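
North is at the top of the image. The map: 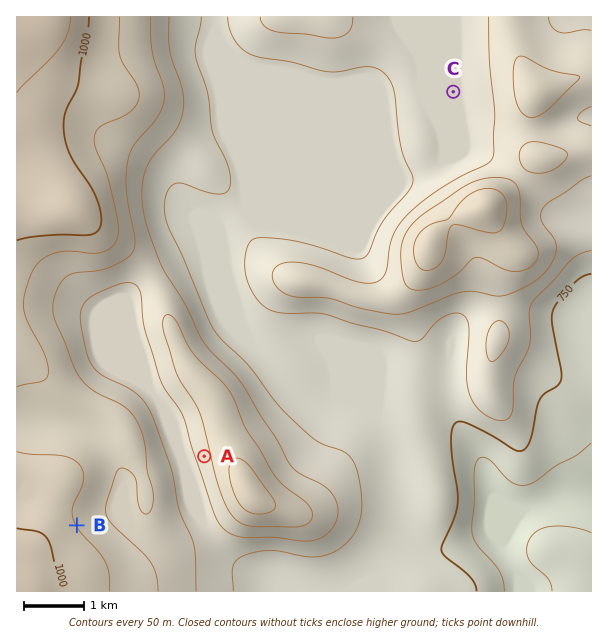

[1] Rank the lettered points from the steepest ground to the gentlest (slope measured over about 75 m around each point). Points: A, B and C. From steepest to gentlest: A B C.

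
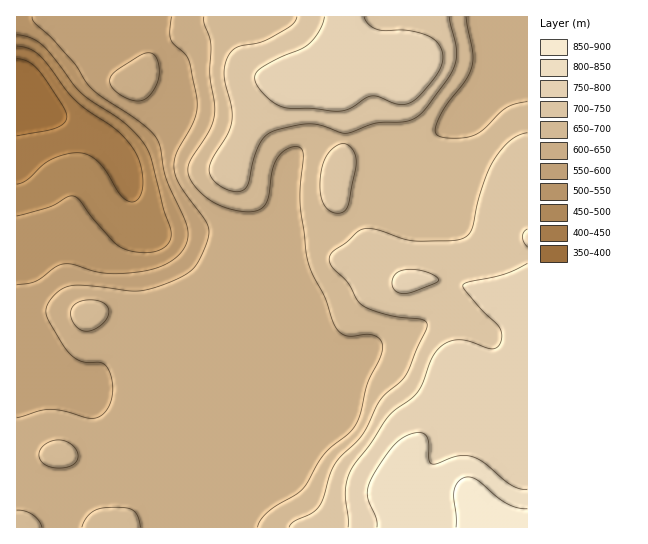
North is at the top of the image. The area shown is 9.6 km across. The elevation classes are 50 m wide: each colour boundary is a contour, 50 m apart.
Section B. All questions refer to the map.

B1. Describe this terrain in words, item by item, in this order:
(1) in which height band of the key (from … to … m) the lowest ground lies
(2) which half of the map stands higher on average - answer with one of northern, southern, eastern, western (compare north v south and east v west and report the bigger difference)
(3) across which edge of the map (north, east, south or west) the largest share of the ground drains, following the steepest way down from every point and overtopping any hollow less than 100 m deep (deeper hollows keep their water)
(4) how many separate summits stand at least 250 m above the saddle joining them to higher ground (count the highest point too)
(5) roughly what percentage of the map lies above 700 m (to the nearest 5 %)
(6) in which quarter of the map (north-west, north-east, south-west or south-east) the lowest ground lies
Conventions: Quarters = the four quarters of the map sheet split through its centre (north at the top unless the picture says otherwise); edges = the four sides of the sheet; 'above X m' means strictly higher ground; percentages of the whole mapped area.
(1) The lowest point is somewhere between 350 and 400 m.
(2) On average the eastern half of the map is the higher ground.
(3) The largest share of the runoff leaves by the western edge.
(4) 1 summit rises at least 250 m above its surroundings.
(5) Roughly 30 % of the ground is higher than 700 m.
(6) Look to the north-west quarter for the lowest ground.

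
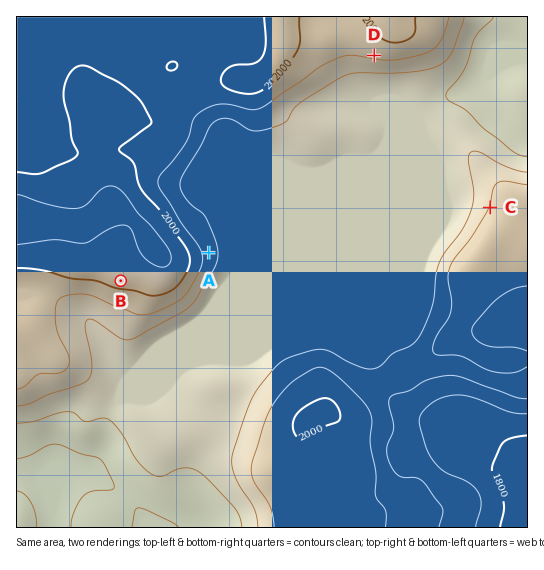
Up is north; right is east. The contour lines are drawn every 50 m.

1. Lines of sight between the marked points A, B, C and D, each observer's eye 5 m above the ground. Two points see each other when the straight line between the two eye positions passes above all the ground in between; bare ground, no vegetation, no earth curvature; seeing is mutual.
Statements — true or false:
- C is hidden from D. false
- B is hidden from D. true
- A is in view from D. true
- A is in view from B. false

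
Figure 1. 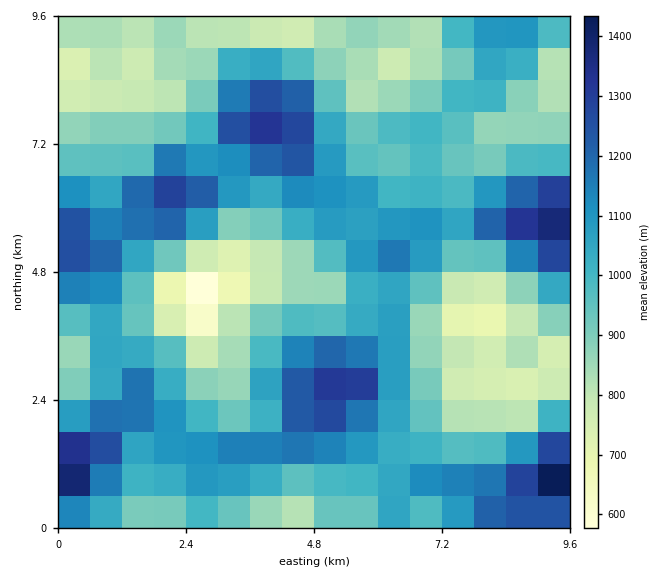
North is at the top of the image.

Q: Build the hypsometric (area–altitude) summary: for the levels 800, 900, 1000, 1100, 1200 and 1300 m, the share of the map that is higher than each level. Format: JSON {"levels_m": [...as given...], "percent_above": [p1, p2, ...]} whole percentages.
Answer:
{"levels_m": [800, 900, 1000, 1100, 1200, 1300], "percent_above": [87, 68, 50, 28, 13, 5]}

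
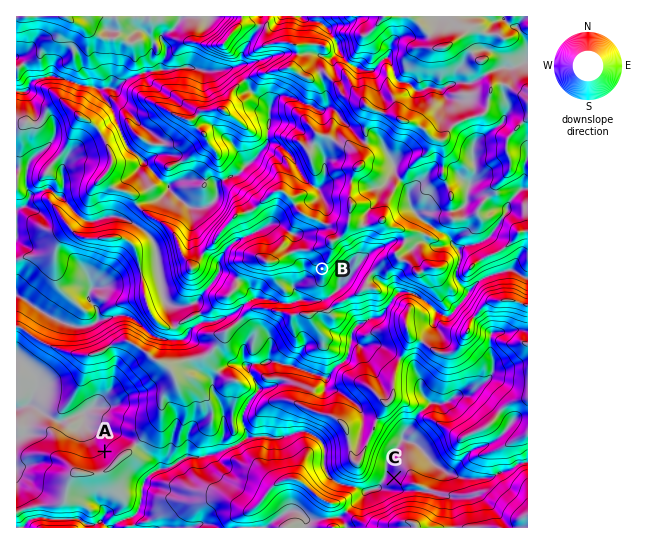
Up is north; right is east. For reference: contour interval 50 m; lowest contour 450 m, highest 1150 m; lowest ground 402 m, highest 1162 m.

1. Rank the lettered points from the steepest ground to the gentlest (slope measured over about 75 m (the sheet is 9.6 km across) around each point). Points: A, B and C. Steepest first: B A C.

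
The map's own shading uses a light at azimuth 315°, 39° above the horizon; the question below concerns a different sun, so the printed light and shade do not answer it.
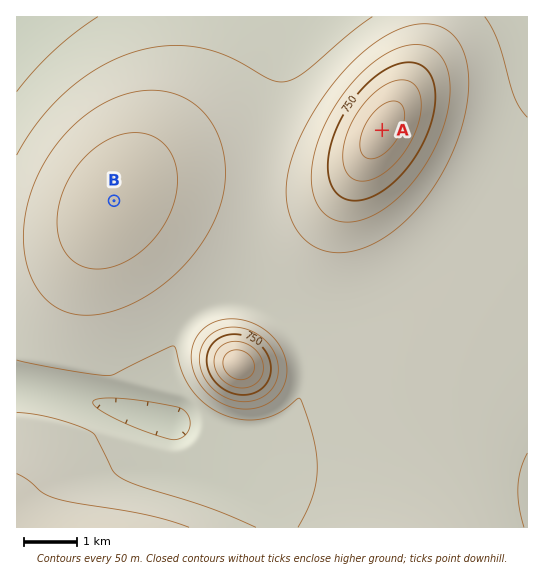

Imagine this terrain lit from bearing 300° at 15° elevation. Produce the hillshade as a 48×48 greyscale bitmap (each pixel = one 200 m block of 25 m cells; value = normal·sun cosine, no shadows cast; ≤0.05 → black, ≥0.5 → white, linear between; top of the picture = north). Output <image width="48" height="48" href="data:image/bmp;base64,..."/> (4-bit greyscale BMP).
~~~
<image width="48" height="48" href="data:image/bmp;base64,Qk32BAAAAAAAAHYAAAAoAAAAMAAAADAAAAABAAQAAAAAAIAEAAATCwAAEwsAABAAAAAAAAAAAAAAABEREQAiIiIAMzMzAERERABVVVUAZmZmAHd3dwCIiIgAmZmZAKqqqgC7u7sAzMzMAN3d3QDu7u4A////AIiIiZmYiIiId3d3d3eIiIiId3d3d3d3ZniIiIiIiIiIh3d3d3d3d3d3d3d3d3d3Znd3iIiIiIiId3d3d3d3d3d3d3d3d3d2Znd3d3d4iHd3d3d3d3d3d3d3d3d3d3d2Znd3d3d3d3d3d3d3d3d3d3d3d3d3d3d2Znd3dmZ3d3d3d3d3d3d3d3d3d3d3d3d3Znd3d2Zmd3d3d3d3d3d3d3d3d3d3d3d3Znd3d3d3d3eJh3d3d3d3d3d3d3d3d3d3Znd3d3d3d3iKqHd3d3d3d3d3d3d3d3d3dnd3d3d3d3eJqXdmZ3d3d3d3d3d3d3d3d4iId3d3d3d4mHZUNFd3d3d3d3d3d3d3d4iId3dmZmZniHUxACV3d3d3d3d3d3d3d4h3dmZmZmZniYYwAAJnd3d3d3d3d3d3d3dmZmZmZmZ4q6hBAABHd3d3d3d3d3d3d2ZmZmZmZmZ6zdpyAABHd3d3d3d3d3d3d2ZmZmZmZmZ67/2VEAFHd3d3d3d3d3d3d3d3dmZmZmZ77/+3MRNXd3d3d3d3d3d3d3d3dmZmZmZ63//IUzVnd3d3d3d3d3d3d4d3dmZmZmZovv7JdmZ3d3d3d3d3d3d3d4d3dmZmZWZmi8yph3d3d3d3d3d3d3d3d4h3dmZlVVVmZ4mYh3d3d3d3d3d3d3d3d4iHd2ZlVVVWZmd3d3d3d3d3d3d3d3d3d4iHd2ZlVVVVZmZnd3d3d3d3d3d3d3d3d4iId2ZlVVVVVmZnd3d3d2Zmd3d3d3d3d5iId3ZlVVVVVWZmd3d3dmZmZnd3d3d3d5mIh3ZmVVVVVWZmd3d3dmZmZmd3d3d3d5mYiHdmVVVVVVZmd3d3dmVVVmZ3d3d3d5mZiHdmZVVVVVZmd3iHdmVUVVZmd3d3d6mZmId2ZVVVVVZmd4iId2VERFVmd3d3d6qZmId2ZlVVVVZmd4iYh2VDM0RWZ3d3d6qpmYh3ZmVVVVZmd4mZmHVDIjRFZnd3d6qqmZiHdmVVVVZmd4mqqXZDISNFVmd3d6qqqZiHdmZVVVZmeImqqpdTERI0Vmd3d6qqqZmId2ZmVVZmd4mru6hkIQEjRWZ3d6qqqpmIh3ZmZmZmd4mrzLp1IQASNVZ3d6qqqpmYh3dmZmZmd4mszcuWMQABNFZnd6qqqqmYiHdmZmZmd4ms3dy4UhABI1Znd6qqqqmZiHd2ZmZmd4mr3e3KdCABI0Vmd5qqqqmZiId3dmZmd4irze7bljEBE0Vmd5mqqqmZmIh3d2Znd4iaze7sp1MRI0Vmd5mZmZmZmIh3d3d3d3iavN7tuWQiI0VWZ5mZmZmZmIiHd3d3d3iJrN7tyoZDM0VWZ5mZmZmZmIiHd3d3d3iJq83dy5dUM0VWZ5mZmZmZmIiId3d3d3eImrzdy6hlREVWZ4iZmZmZmIiId3d3d3eImavMy6l2VVVmZ4iImZmZiIiIh3d3d3d4iZq7u6mHZVVmZ4iIiIiIiIiIiHd3d3d4iJmqu6mHdmZmd4iIiIiIiIiIiHd3d3d3iImaqqmYd2Zmdw=="/>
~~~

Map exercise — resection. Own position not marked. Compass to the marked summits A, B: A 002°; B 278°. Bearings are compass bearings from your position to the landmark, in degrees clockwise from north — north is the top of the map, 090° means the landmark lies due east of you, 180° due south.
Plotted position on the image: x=378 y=238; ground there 650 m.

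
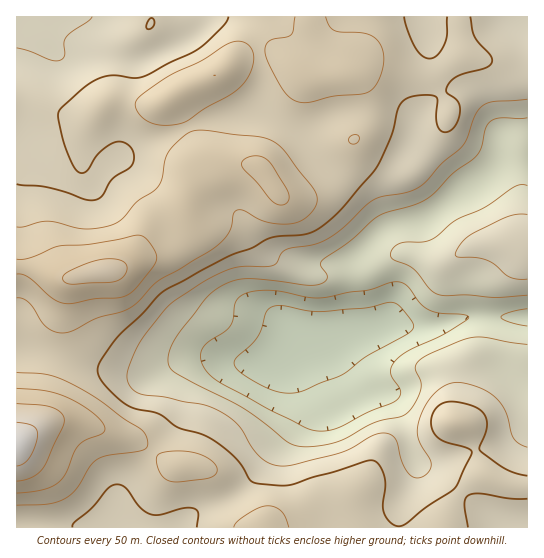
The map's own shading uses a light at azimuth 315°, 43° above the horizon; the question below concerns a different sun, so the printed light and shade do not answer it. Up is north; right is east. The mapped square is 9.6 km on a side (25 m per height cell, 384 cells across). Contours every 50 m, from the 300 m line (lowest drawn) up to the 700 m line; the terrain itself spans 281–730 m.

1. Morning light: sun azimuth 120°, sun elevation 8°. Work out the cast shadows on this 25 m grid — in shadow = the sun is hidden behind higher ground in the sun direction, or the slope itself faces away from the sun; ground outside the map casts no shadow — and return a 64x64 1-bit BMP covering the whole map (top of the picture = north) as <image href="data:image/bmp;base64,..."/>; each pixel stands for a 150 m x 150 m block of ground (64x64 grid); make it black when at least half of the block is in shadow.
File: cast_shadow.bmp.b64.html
<image width="64" height="64" href="data:image/bmp;base64,Qk0+AgAAAAAAAD4AAAAoAAAAQAAAAEAAAAABAAEAAAAAAAACAAATCwAAEwsAAAIAAAAAAAAA////AAAAAAAAAAAAAAAAAAAAAAAAAAAAAAAAAAAAAAAAAAAAAAAAAAAAAAAAAAAAAAAAAAAAAAAAAAAAAAAAAAAAAAAAAAAAAAAAAAAAAAAAAAAAB+AAAAAAAAAH8AAAAAAAAAf4AAAAAAAAB/wwAAAAAAAD/HgAAAAAAAH9+AAAAAAAAAP8AAAAAAAAB/gAAAAAAAAH+AAAAAAAAAfAAAAAAAAAAAAAAAAAAAABAAAAAAAAAAPwAAAAAAAAB/4AAAAAAAAD/wAAAAAAAAH/AAAAAAAAAAAAAAAAAAAAAAAAAAAAAAAAAAAAAAAAAAAAAAAAAAAAAAAAAAAAAAAAAAAAAAAAAAAAAAAAAAAAAAAAAAAAAAAAAAAAAAAAAAAAAAAAAAAAAAAAAAAAAAAAAAAAAAAAAAAAAAAAAAAAAAAAAAAAAAAAAAAAAAAAAAAAAAAAAAAAAAAAAAAAAAAAAAAAAAAAAAAAAAAAAAAAAAAAAAAAAAAAAAAAAAAAAAAAAAAAAAAAAAAAAAAAAAAAAAAAAAAAAAAAAAAAAAAAAAAAAAAAAAAAAAAAAAAAAAAAAAAAAAAAAAAAAMAAAAAAAAAB8AAAAAAAAAP4AAAAAAAAA/8AAAAAAAAB/4AAAAAAAAA/wAAAAAAAAA/AAAAAAAAAA8AAAAAAAAAAQAAAAAAAAAAAAAAAAA=="/>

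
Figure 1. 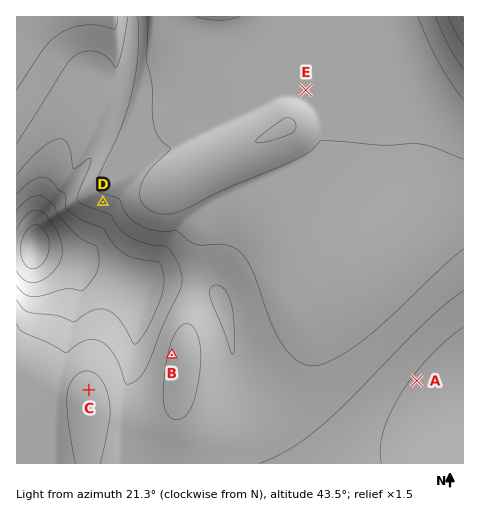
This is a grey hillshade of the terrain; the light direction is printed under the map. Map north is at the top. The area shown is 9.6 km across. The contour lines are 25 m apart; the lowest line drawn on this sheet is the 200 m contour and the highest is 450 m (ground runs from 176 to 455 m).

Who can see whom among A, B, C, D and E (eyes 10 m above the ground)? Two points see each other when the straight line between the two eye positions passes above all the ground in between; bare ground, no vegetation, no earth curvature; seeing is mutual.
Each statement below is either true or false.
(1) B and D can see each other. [true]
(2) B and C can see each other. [true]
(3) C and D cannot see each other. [false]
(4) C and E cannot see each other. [true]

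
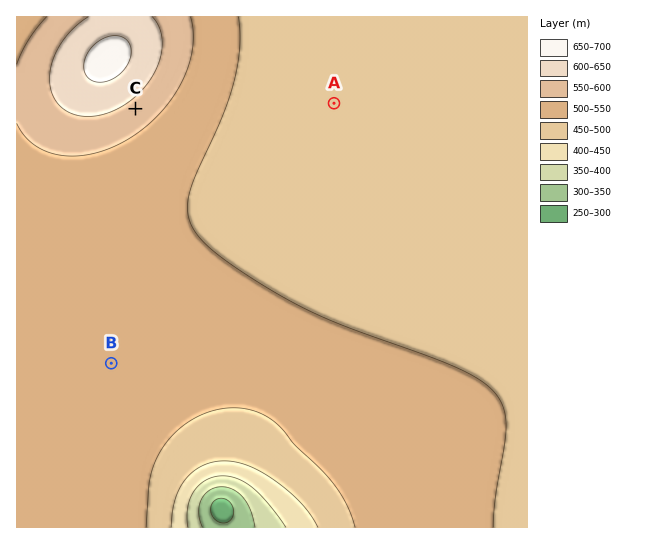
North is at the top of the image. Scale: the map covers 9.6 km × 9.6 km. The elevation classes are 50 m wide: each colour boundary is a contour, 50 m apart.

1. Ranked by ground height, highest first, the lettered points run C B A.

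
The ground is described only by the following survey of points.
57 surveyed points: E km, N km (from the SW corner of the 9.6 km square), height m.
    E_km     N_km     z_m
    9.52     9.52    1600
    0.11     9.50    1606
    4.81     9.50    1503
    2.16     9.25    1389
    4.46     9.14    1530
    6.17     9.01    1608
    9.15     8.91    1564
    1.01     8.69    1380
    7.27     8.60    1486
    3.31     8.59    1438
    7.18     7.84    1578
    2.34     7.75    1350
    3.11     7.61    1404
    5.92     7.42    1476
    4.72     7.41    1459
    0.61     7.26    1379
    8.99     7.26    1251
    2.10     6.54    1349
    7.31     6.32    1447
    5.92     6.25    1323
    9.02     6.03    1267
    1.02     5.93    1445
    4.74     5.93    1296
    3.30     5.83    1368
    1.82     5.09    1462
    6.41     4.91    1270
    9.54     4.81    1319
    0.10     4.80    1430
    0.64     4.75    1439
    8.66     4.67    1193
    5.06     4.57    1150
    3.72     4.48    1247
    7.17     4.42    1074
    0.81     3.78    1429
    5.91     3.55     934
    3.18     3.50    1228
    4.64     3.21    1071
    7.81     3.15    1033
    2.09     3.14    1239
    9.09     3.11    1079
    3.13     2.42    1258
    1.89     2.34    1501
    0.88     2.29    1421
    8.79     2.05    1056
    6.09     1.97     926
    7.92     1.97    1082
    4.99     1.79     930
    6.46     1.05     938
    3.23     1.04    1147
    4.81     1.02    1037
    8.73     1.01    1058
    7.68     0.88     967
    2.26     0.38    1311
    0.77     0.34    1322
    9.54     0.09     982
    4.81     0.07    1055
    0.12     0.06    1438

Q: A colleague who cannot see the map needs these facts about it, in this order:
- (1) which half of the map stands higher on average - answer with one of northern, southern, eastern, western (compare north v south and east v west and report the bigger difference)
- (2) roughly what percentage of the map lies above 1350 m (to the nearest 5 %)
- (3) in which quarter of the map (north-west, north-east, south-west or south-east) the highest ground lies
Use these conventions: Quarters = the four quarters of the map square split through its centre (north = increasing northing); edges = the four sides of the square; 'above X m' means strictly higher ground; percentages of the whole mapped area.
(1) On average the northern half of the map is the higher ground.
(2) Ground above 1350 m makes up about 45 % of the sheet.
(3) Look to the north-east quarter for the highest ground.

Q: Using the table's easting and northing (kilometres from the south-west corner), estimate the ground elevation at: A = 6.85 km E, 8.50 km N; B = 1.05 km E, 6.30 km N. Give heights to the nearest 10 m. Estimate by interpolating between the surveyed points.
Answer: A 1570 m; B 1400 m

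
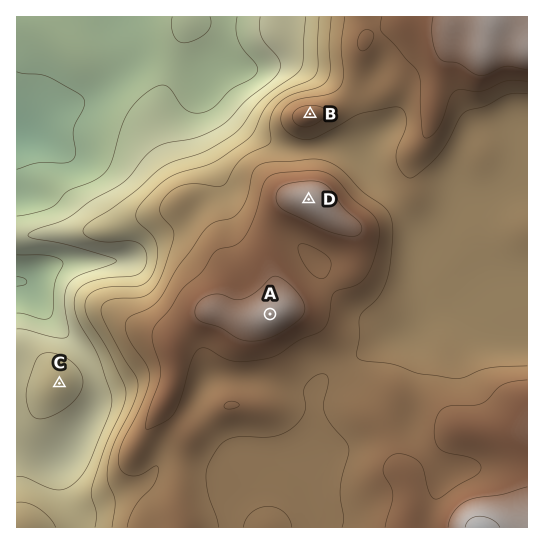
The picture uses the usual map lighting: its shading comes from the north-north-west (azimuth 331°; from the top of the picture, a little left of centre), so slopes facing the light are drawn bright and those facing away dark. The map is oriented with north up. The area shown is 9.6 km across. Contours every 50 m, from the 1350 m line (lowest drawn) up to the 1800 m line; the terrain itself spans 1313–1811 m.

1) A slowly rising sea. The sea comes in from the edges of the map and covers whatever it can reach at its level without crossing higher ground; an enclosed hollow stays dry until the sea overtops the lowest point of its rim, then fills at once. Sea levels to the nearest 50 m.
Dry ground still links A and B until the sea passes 1650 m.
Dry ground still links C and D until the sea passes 1500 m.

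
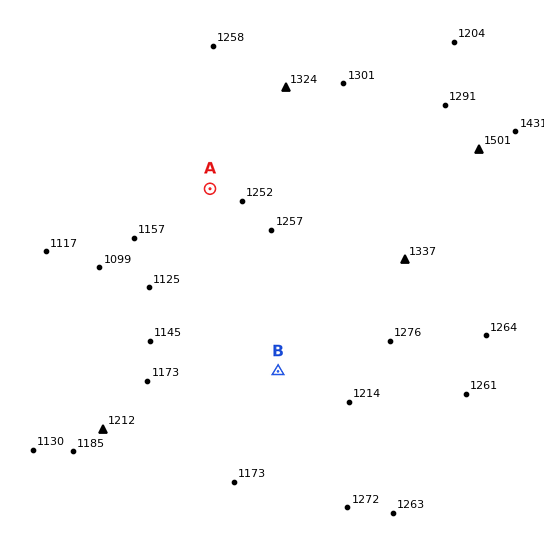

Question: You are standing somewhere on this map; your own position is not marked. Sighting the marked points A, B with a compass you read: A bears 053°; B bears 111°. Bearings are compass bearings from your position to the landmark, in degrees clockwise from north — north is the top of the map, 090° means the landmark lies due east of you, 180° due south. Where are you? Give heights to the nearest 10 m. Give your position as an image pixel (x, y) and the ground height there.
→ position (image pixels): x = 72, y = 292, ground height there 1140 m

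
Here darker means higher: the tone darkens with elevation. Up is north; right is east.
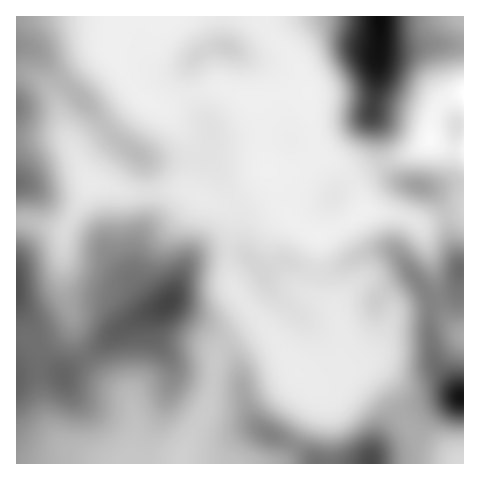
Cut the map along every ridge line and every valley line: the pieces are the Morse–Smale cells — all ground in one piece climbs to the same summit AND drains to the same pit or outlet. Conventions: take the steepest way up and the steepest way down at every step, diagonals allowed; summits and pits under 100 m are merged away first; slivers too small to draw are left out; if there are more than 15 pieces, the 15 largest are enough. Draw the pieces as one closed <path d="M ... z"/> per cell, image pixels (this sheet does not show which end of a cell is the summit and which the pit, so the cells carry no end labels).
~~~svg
<path d="M118 16l-102 1 1 447 164 0 2-11 27-53 7-47 14-14 30-17-20-23-9-15-2-11 0-36 2-19-4-9-5-4-20-6-12-9 1-38-4-13-22-27-19-11-11-10-23-38-1-11 6-16z"/><path d="M463 16l-344 1-7 25 1 11 5 9 18 29 11 10 19 11 22 27 4 13-1 38 15 10 17 5 8 9-1 59 2 11 9 15 35 41 24 35 6 5 7 1 14-5 10-8 3-10 2-23-5-22-8-8-13-7-2-4 0-11 3-20 1-27 24-10 20-15 0-5-9-26 30-17 35-14 12-8 16 7 18 0z"/><path d="M431 141l-20 11-28 11-28 15-2 5 7 16 2 12-20 15-24 10-4 58 23 19 5 22 0 16-3 12-9 11-11 6-14 1 10 5 7 0 14-6 18-12 7 0 7 4 16 17 17 28 15 18 47 29 1-314-18-2z"/><path d="M260 323l-9 3-20 13-14 14-7 47-27 53-1 11 281-1-47-28-15-18-17-28-16-17-7-4-7 0-18 12-14 6-7 0-9-5-10-11-23-35z"/>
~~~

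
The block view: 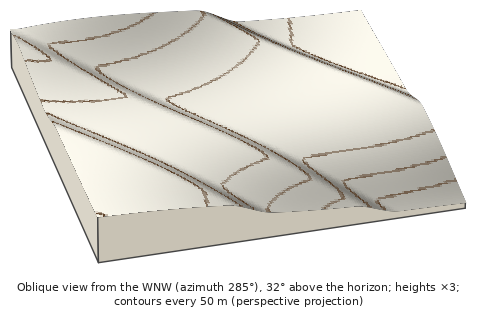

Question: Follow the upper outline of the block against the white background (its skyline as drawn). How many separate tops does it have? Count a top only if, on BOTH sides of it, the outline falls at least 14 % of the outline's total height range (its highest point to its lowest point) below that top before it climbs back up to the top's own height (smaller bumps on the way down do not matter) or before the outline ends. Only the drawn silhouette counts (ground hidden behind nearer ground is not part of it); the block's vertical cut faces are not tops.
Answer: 0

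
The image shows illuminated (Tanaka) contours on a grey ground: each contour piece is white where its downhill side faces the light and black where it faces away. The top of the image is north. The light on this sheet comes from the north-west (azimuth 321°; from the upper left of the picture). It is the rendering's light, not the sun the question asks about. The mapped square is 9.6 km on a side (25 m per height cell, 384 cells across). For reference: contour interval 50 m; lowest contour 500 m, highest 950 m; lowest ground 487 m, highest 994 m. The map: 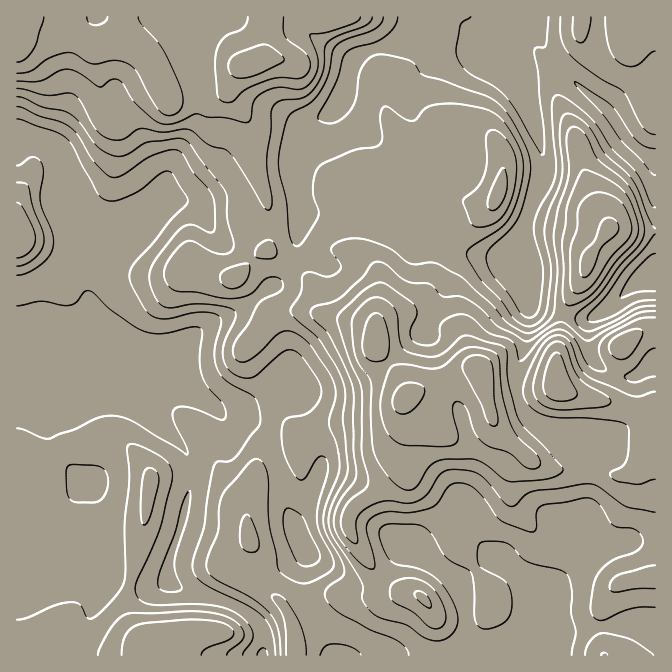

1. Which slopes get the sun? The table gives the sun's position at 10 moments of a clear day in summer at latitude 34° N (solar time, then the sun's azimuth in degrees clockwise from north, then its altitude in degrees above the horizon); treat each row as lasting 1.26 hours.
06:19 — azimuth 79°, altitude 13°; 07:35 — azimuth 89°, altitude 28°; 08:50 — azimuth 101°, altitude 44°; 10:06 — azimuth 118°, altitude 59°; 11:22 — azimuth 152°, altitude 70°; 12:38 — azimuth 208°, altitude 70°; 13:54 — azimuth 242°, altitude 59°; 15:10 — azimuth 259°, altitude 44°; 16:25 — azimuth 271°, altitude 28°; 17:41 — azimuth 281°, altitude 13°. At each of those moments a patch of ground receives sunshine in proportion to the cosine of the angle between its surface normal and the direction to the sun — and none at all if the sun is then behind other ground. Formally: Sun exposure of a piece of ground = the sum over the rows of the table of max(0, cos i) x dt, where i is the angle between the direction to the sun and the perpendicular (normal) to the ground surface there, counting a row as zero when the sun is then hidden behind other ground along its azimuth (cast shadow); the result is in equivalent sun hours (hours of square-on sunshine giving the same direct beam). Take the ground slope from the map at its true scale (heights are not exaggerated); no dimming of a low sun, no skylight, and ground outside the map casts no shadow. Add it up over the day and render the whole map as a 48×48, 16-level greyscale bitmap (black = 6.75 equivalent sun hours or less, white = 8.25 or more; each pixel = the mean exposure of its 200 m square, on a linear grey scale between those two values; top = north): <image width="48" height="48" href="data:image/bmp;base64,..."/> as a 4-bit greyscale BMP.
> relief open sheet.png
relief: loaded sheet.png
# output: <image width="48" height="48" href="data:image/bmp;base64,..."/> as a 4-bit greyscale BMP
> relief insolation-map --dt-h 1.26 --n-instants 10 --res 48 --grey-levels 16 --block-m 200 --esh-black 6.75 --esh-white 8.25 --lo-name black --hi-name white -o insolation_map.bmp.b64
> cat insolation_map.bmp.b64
<image width="48" height="48" href="data:image/bmp;base64,Qk32BAAAAAAAAHYAAAAoAAAAMAAAADAAAAABAAQAAAAAAIAEAAATCwAAEwsAABAAAAAAAAAAAAAAABEREQAiIiIAMzMzAERERABVVVUAZmZmAHd3dwCIiIgAmZmZAKqqqgC7u7sAzMzMAN3d3QDu7u4A////AMzMzLzN3d3cyYervd3d3d3d3d3d3JqrzLzMy6q8zM3duYiqze7d3d3d3d3d3LqrzMzMzKmHd4h0JrrL3d3d3c283d3d3c3d3czMzLqVMREUm7zM3d3d7dub3d3d3L3u3czMzMu6mZrNzMy8zN3M3Lac3M3d3bve7szMzMzczdzM3bqZiJzdp0fN3M3d3cq93czMzMzczcvN3duod6vbl4zd3M3d3cuZmtzMzNzNzbqs3tuJqoy5vM3d3d3e7dy6qt3czdy9zMqrzbhqt5yK3d3d3d3d3d3dzd3d3dy9u8qrzKeLl7us7t3d3d3d3d3e3d3d3cy8u8urzLqshJzN3d3d3d7d3d3e7t3d3Musy8urzLvco1vd3c3d3N3d7u3d7t3d3dusy8yrvLzdpje93cze3N3d3d3e7t3d3dy7usyrq7zcqXm93czd3N7d3d3d3t3d3d27mbzLmrzMm5q93d3d3d3bq7u73czd3d3Jis3LqrzMrJm93e7d7e2nq7vMzMzczMypvN3Mu8u7rKms3u3d3dl6zd3dzM3cy7qs3dy8zMy4q7ms3tzNzaet3d3t3d3d3MzN3czN3My5mZmb3d3NzIm8vM3d3d3d3d3d3c3d3dy6qpmZvN3dzIi83cqYid3d3d3d3d3dzdyru6q6qrzdy3Z6yUJZqd3d3d3d3du73du7zKrdqYi7yYZXtjbN3N3d3d3d3duqzdy8y6rdplZmRIdUlWjNzd3d3d3d3dunrd3MzLrMmJqHQkUgEEVrzd3d3d3d7d24i93czLq7q9y6hiAAACAAfN3d3d3d3c3cur3cy6mqrNuph1RDe7kQAN3d3d3czdzM3bqqqXZ4mrupdmWYjaq0AN3d3d3cze7d3dy7u5Z4iau5dnaoa8mrdt3d3d3LvN3czN7MzLqZmaqpiIipaNuLurzM3dy6isy5nO3Lzdy5mqqqq6q6iMypvNu7zd3Kh6qJrNy7zMupq7vN3Mq6mbzKm8mazN3cp4mrzMy7u7qqvMzd3Mq6mazcmqaK3d3dyYm7zdy8vMu8zd3d3bp5mrzKVpec3d3d27u7zdyszd3d3d3dzbl1ebuoNam93d7d3d3Mzduszd3d3t3cu8iDV6qVJ5u93N7d3d3N3dmszN3d3dzLqbiFR6lzSKu9zN7d3czN3cq8zMzMzMzMurh2aLhCa7q8zN7d3czd3cu8zLzMzMzdy7ZWicdFrczMzN3d3Mzd3cu8y7zMzM3d3JRHiZZp3d3My93dy83u3cu9y7zN3M3dy3R6iFSczdzNzN3dzM3t7bzN3MzMzMzMuVarlzfMzcze3N3czbzd3N3czLzMzMu5h2nLp4zczL3u3d3cy6zN3M3cq6rMzLqoh5zLqc3d3c3e3e7c2r3M3czdmrm8zMuqqr3Mvd3e7d3d3e7dus3KvN3biLnLzMzLzN3c3N3d3d3d3d3cm93KmaqXiszcy8zM3d3MzN3d3d3dzMy5rN3Mu7ub26rNzMzN3dzLvN3N3d3d3MzLzd3czMy93cu8zMzN3dzLq93MzQ=="/>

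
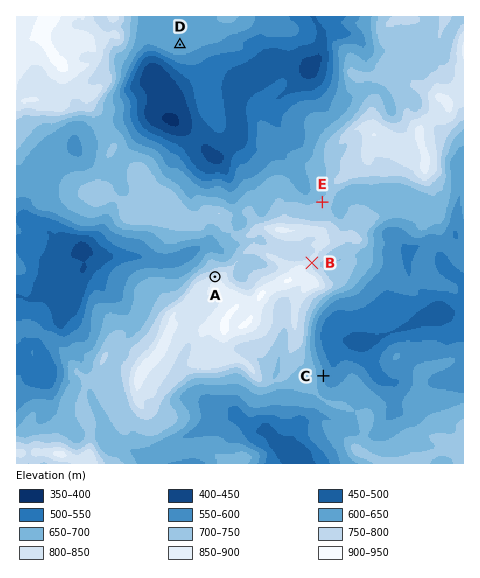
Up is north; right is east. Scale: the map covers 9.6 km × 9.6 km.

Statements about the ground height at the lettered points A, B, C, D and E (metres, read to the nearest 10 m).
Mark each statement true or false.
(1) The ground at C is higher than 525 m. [true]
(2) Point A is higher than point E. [true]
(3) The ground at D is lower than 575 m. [false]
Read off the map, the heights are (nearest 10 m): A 820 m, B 810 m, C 600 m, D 640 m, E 720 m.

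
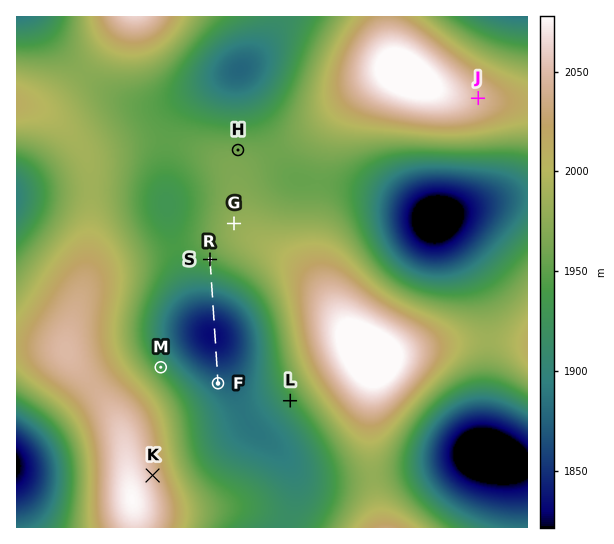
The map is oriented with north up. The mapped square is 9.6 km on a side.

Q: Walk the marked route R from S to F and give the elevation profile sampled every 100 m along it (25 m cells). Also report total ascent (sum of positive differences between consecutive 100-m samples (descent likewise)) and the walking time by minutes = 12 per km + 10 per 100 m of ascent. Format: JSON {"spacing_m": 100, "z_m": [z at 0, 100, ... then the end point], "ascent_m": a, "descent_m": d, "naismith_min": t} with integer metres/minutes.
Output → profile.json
{"spacing_m": 100, "z_m": [1948, 1941, 1933, 1924, 1914, 1903, 1891, 1880, 1869, 1860, 1851, 1844, 1838, 1835, 1833, 1833, 1835, 1839, 1844, 1849, 1856, 1862, 1869, 1875, 1877], "ascent_m": 44, "descent_m": 115, "naismith_min": 32}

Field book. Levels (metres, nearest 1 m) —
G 1978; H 1961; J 2047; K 2048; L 1933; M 1934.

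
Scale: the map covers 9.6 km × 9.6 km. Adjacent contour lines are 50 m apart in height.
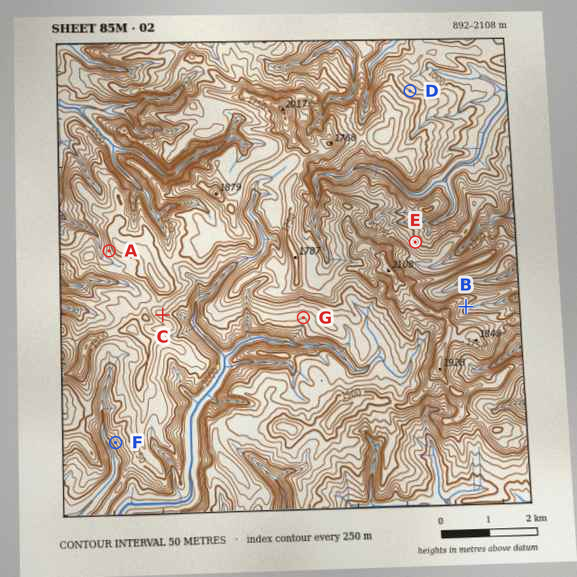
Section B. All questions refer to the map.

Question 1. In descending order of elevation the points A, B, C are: B A C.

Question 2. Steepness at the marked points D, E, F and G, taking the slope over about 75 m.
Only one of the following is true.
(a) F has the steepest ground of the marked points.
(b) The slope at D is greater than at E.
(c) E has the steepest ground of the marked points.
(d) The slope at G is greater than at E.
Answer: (a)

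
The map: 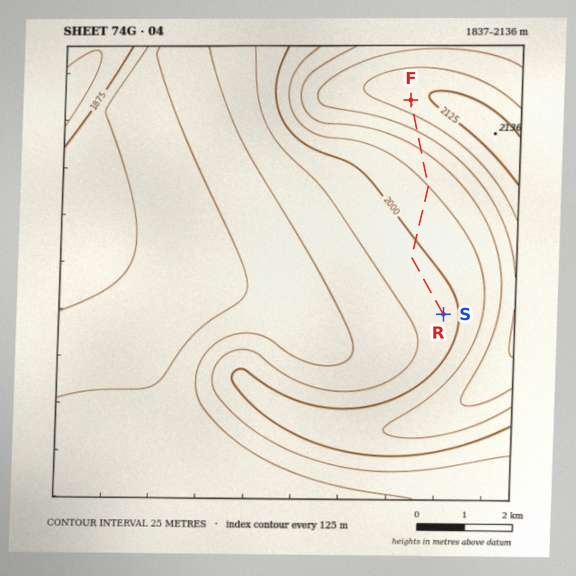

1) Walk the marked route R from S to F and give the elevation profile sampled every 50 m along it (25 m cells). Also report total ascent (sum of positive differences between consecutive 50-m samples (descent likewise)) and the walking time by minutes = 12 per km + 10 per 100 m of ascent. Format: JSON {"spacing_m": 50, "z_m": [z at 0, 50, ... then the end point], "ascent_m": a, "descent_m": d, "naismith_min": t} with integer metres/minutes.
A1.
{"spacing_m": 50, "z_m": [1990, 1990, 1990, 1990, 1990, 1990, 1990, 1990, 1990, 1990, 1990, 1990, 1990, 1991, 1991, 1991, 1991, 1991, 1991, 1992, 1992, 1992, 1992, 1992, 1992, 1992, 1993, 1993, 1993, 1994, 1995, 1996, 1997, 1998, 1999, 2000, 2001, 2002, 2003, 2004, 2005, 2006, 2007, 2008, 2009, 2010, 2011, 2012, 2013, 2014, 2015, 2016, 2017, 2018, 2019, 2020, 2022, 2023, 2024, 2026, 2026, 2027, 2029, 2030, 2031, 2032, 2034, 2035, 2037, 2038, 2040, 2042, 2044, 2047, 2049, 2052, 2055, 2057, 2060, 2064, 2067, 2070, 2074, 2077, 2081, 2085, 2088, 2092, 2095, 2099, 2102, 2105, 2108, 2110, 2113, 2115, 2116], "ascent_m": 126, "descent_m": 1, "naismith_min": 70}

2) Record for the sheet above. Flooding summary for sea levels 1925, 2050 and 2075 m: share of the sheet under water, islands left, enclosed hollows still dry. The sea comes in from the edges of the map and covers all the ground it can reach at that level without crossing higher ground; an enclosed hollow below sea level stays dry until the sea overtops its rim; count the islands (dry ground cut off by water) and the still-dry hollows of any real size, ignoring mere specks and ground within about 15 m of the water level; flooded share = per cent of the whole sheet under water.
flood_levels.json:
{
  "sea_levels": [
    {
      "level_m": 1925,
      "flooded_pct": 23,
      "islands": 0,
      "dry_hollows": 0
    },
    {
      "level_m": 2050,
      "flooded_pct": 86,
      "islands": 0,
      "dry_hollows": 0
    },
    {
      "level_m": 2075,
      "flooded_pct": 91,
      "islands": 0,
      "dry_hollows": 0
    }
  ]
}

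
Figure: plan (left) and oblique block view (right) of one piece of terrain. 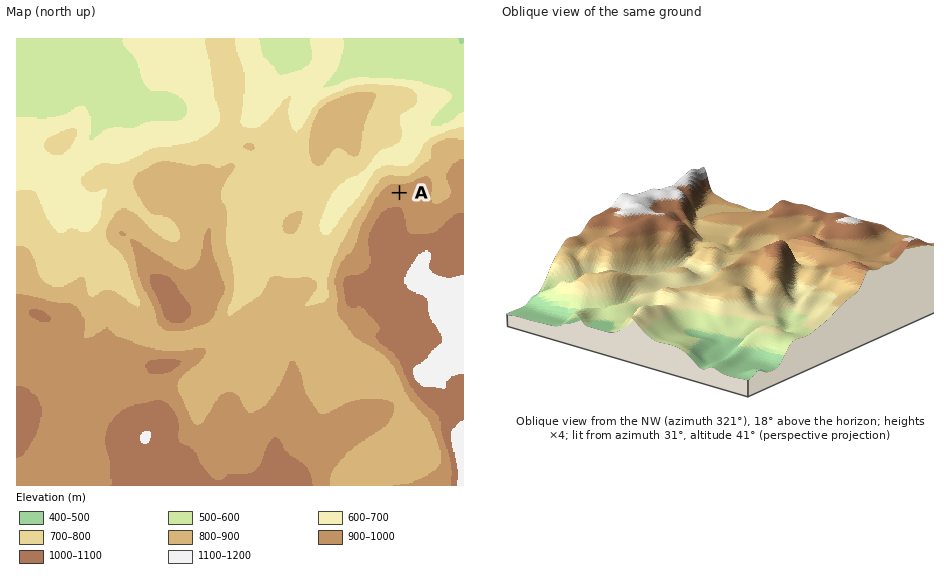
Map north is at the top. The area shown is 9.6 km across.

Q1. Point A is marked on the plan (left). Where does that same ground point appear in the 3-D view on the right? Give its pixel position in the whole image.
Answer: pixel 610 241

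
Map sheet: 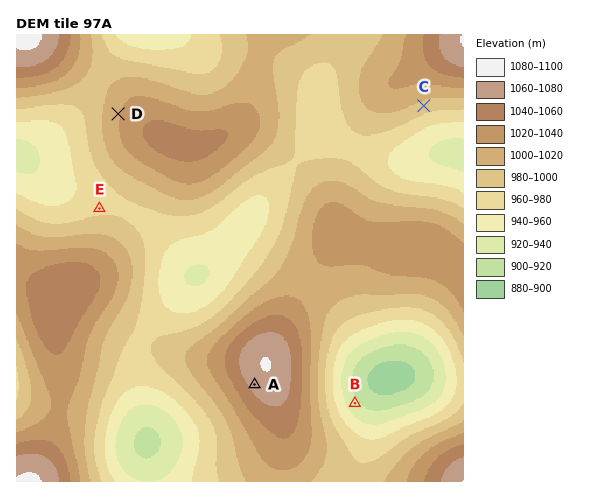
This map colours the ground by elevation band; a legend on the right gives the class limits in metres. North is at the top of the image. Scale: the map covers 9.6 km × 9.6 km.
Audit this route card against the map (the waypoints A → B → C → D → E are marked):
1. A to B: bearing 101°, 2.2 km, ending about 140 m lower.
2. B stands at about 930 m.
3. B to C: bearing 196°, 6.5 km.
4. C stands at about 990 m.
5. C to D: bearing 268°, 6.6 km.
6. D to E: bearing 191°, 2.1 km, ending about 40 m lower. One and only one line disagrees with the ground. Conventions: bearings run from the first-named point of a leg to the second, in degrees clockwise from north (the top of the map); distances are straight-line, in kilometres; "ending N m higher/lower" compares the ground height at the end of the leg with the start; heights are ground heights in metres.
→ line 3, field bearing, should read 13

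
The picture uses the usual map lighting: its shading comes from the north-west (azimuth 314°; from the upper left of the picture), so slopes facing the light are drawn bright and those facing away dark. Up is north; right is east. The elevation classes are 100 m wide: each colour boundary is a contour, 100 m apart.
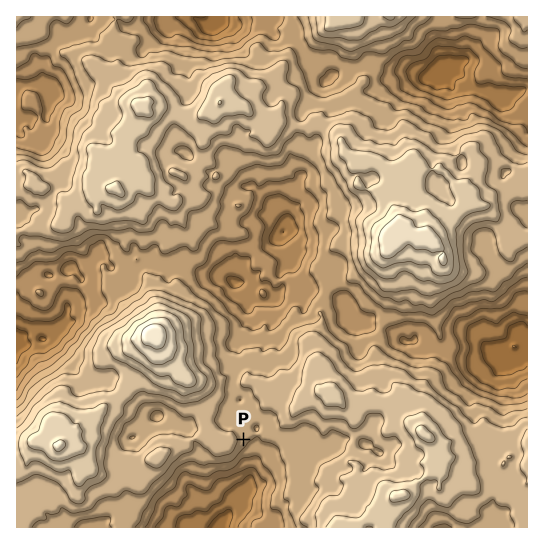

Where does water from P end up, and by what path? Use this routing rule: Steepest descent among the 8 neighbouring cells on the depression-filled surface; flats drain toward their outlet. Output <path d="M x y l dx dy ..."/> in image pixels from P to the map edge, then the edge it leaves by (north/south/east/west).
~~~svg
<path d="M243 439l11 11 0 17-3 6 0 5-1 1 0 8-9 10 1 5-15 15-1 4-5 5 0 1"/>
exit: south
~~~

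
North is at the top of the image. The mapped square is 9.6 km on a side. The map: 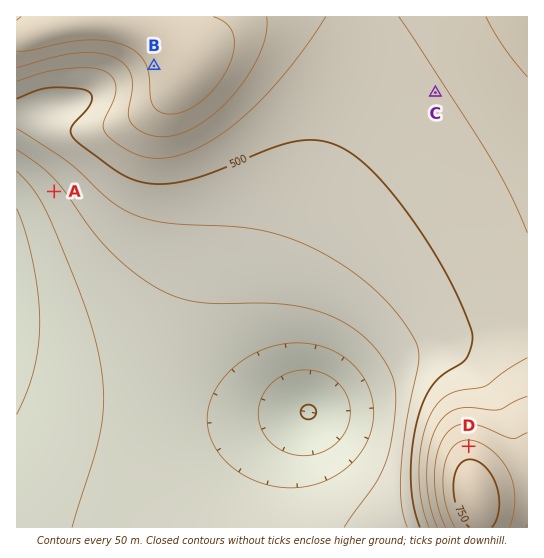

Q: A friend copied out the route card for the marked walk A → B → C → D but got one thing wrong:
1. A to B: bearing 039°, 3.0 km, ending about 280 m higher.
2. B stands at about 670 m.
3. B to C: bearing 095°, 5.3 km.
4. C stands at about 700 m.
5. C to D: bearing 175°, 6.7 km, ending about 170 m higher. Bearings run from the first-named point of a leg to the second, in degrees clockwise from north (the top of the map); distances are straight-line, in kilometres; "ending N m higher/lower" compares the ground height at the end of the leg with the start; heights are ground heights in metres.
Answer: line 4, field height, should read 540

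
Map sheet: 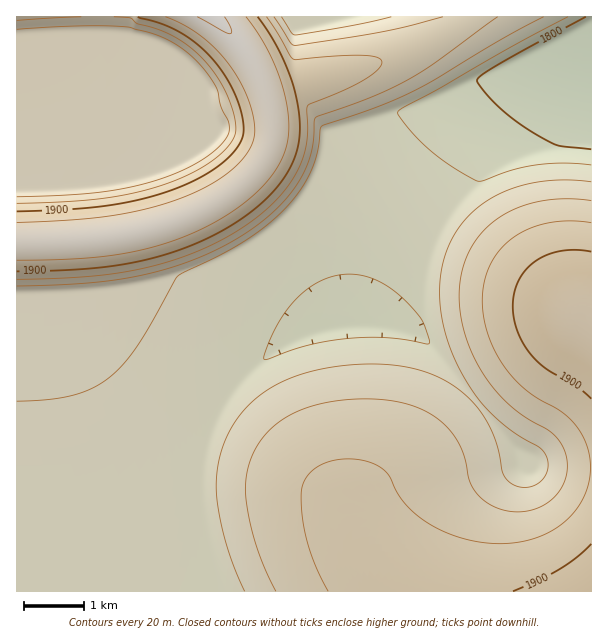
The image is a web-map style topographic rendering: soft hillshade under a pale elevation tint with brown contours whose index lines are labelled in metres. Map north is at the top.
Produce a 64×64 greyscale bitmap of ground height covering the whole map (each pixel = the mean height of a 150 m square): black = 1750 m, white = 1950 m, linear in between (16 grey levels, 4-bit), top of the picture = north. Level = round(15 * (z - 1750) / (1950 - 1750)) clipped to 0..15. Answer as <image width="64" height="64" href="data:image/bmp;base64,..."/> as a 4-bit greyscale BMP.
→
<image width="64" height="64" href="data:image/bmp;base64,Qk12CAAAAAAAAHYAAAAoAAAAQAAAAEAAAAABAAQAAAAAAAAIAAATCwAAEwsAABAAAAAAAAAAAAAAABEREQAiIiIAMzMzAERERABVVVUAZmZmAHd3dwCIiIgAmZmZAKqqqgC7u7sAzMzMAN3d3QDu7u4A////AGZmZmZmZmZmZmZmZmd4iZmaqqqqqru7u7u7u7u7vMzMZmZmZmZmZmZmZmZmd4iJmZqqqqqqq7u7u7u7u7u7vMxmZmZmZmZmZmZmZmZ3iJmZqqqqqqqqqqq7u7u7u7u7zGZmZmZmZmZmZmZmZniImZmqqqqqqqqqqqqqqqq7u7u8ZmZmZmZmZmZmZmZneIiZmqqqqqqqqqqqqqqqqqqru7tmZmZmZmZmZmZmZmd4iZmaqqqqqqqqqqqqqqqqqqqru2ZmZmZmZmZmZmZmZ3iJmZqqqqqqqqqqqqqpmZmaqqq7ZmZmZmZmZmZmZmZ3iImZqqqqqqqqqqqqqZmZmZmZqqtmZmZmZmZmZmZmZneIiZmqqqqqqqqqqqmZmZmIiZmaqmZmZmZmZmZmZmZmd4iZmaqqqqqqqqqqmZmZiIiIiZmqZmZmZmZmZmZmZmZ3iJmZqqqqqqqqqqmZmZiIh3iImZpmZmZmZmZmZmZmZneImZmqqqqqqqqqqZmZiId3d3iJmnd3d2ZmZmZmZmZmd4iZmaqqqqqqqqqZmZiIh3Zmd4mad3d3d3ZmZmZmZmZ3iJmZmqqqqqqqqpmZmIh3dmZniJp3d3d3d3ZmZmZmZneIiZmZqqqqqqqpmZmYiHdmZmeImnd3d3d3d2ZmZmZmd4iJmZmaqqqqqpmZmZiId2Zmd4mad3d3d3d3dmZmZmZneIiZmZmZmZmZmZmZiIh3Zmd4iZp3d3d3d3d3ZmZmZmd4iImZmZmZmZmZmZiIh3dnd4iZqnd3d3d3d3dmZmZmZneIiJmZmZmZmZmZiIiHd3eIiZmqd3d3d3d3d3ZmZmZmd3iIiJmZmZmZmZiIiHd3eImZmqt3d3d3d3d3dmZmZmZnd4iIiIiZmZiIiIiHd3eImZqqu3d3d3d3d3d3ZmZmZmZ3d4iIiIiIiIiIh3d3eImaqqu7d3d3d3d3d3dmZmZmZmd3d4iIiIiIiIh3d3eImaqru7t3d3d3d3d3d2ZmZmZmZmd3d3d3iId3d3d3eImaqru7vHd3d3d3d3d3dmZmZmZWZmd3d3d3d3d3dmd4maqru7zMd3d3d3d3d3d2ZmZmZlVmZmZnd3d3d2ZmZ4iaqru8zMx3d3d3d3d3d3ZmZmZmVVVWZmZmZmZmZmZ3iZqru8zMzHd3d3d3d3d3d2ZmZmZVVVVVVmZmZmZVZniJqru8zMzMd3d3d3d3d3d3ZmZmZmVVVVVVVVVVVVVneJmqu7zMzM13d3d3d3d3d3d2ZmZmZVVVVVVVVVVVVWd4maq7zMzN3Xd3d3d3d3d3d3ZmZmZmVVVVVVVVVVVVZ4iZq7vMzM3dd3d3d3d3d3d3dmZmZmZVVVVVVVVVVVZniJqru8zMzd13d3d3d3d3d3d3ZmZmZmVVVVVVVVVVVmeImqu7zMzN3Xd3d3d3d3d3d3dmZmZmZVVVVVVVVVVWZ4iaq7vMzMzMmZmZmZiIh3d3d3ZmZmZmVVVVVVVVVWZniJmqu7zMzMy7u7u7qqqZmId3dmZmZmZlVVVVVVVWZmeImaq7vMzMzMzMzMzMy7u6qYh3ZmZmZmZlVVVVVWZmZ3iZqqu7vMzM3d3d3d3d3My7qph3ZmZmZmZlVVVmZmZneImaqru7u7vu7u7u7u3d3dzLuph2ZmZmZmZmZmZmZmZ4iZmqq7u7u+7u7u7u7u7u3dzLuph2ZmZmZmZmZmZmZneImZqqq7u73d3d3e7u7u7u3dzLqYdmZmZmZmZmZmZmZ3iJmaqqqqrMzM3d3d3d7u7u3dzLqXZmZmZmZmZmZmZmd4iZmZqqqru7u7vMzM3d3e7u3dy6l2ZmZmZmZmZmZmZneIiZmZmZmZmZqqqru8zN3d7u3cupdmZmZmZmZmZmZmZ3eIiIiIiIiIiIiImaq7zM3d7t3LqXZmZmZmZmZmZlZmd3d4iIiHd3d3d3d4iJmrvM3e7dy6hmZmZmZmZmZVVVZmZ3d3d3d3d3d3d3d3eImrvN3e3cuXZmZmZmZmZVVVVVVmZmZmZ3d3d3d3d3d3d4mrzd7ty6hmZmZmZmVVVVVVVVVVVVVYh3d3d3d3d3d3d4q83e3cuXZmZmZmVVVVVVVVRERVVEiIiId3d3d3d3d3eKvN3ty5dmZmZmZVVVVVVURERERESIiIiId3d3d3d3d3is3e3Ll2ZmZmZVVVVVVURERERDM4iIiIiId3d3d3d3eKzd7dunZmZmZVVVVVVEREREQzMziIiIiIiHd3d3d3d4rN3t25h3dmZlVVVVVEREREMzMzOIiIiIiIh3d3d3d4ms3u3LqZiHd2ZVVVVEREREMzMzM4iIiIiIiId3d3d3ibze7cuqmZmId2ZVVEREREMzMzMziIiIiIiIh3d3d3eKzd7ty6qqqZmId2ZVREREMzMzMzOIiIiIiIiId3d3eJvN7t3Lu6qqqZmId2ZUREMzMzMzMoiIiIiIiIh3d3d5rN7u3Lu6qqqqqZmId2VUQzMzMzMiiIiIiIiIiId3d4q83u7cuqqqqqqqmZiIdmVEMzMzMyKIiIiIiIiIh3d4q83u7duqqqqqqqqZmZiHdmVEMzMzIoiIiIiIiIiIeJq83u7ty5mZmZmZmZmZmYiHdlVDMzMiiIiIiIiIiIiJq83u7ty6h4iIiJmZmZmZmIh3dlVDMzOIiIiIiIiImavN3u7u3Kh2Znd3iIiImZmZiIh3ZlVDM6qZmZmZmZq7zd7u7u3Ll2ZmZmZnd3iIiJmYiIh3ZlVD"/>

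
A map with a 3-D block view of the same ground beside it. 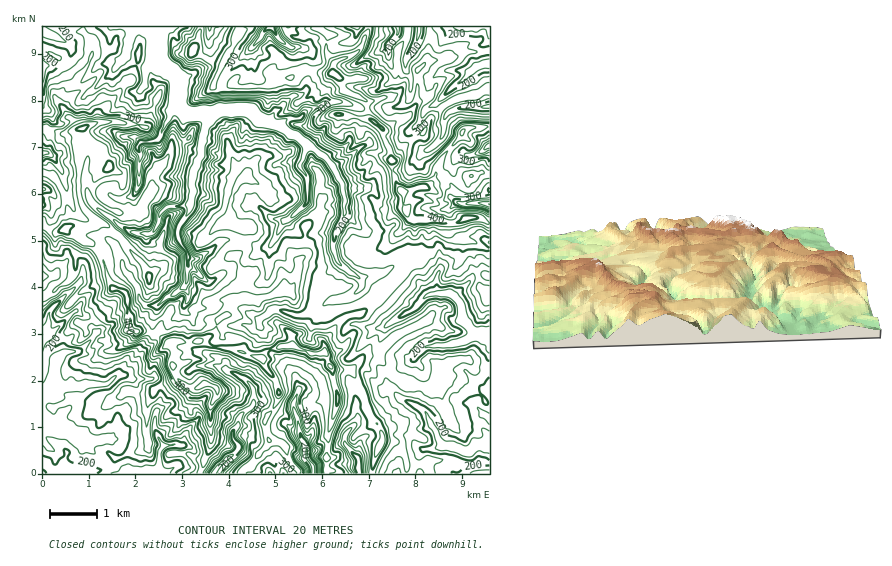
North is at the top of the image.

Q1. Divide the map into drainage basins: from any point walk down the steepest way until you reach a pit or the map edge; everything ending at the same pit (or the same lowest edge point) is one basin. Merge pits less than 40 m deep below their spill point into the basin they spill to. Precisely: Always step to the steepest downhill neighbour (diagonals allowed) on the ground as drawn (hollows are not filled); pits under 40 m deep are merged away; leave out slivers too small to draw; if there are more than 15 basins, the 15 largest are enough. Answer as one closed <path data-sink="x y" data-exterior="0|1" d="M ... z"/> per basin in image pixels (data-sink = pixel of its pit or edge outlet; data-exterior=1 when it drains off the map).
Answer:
<path data-sink="155 27" data-exterior="1" d="M200 26l-117 1 0 4 9 12 0 12-6 12-10 14-15 13-3 8 21 27-3 3 0 15 3 16 0 34 5 12 14 12-5 6-21-1-8 4 19 12 10 2 6 8 6 11 7 25 11 3 4 5 4 32 5 4 7-2 15 5 11 8 5-2 13 2 15-2 11 6 21 2 27 9 7-8 15-4 10 0 18 8 13-1-1-11 16-20 8-6 14-2 49-48 9-3 5-4 4-12 0-26-14 0-6-4-4-13 0-11-6-7-6-16-1-17-7-14-1-10-14-10-3-18-21-10-7-15-4-2-31-4-12 7-9 1-19 9-26 0-4-5-6 5-13 0 0-4 8-18-13-4-16-10 5-10z"/><path data-sink="43 423" data-exterior="1" d="M86 242l-4 2-6 9 0 15-4 9-19 15-11 5 0 176 158 1 11-30-1-35 7-14 0-6-8-5-5 0-9 5-10-4-10-11-2-8 2-13-5-8-12-10-15-5-7 2-5-4-5-34-5-4-9-2-10-33-9-11z"/><path data-sink="489 337" data-exterior="1" d="M438 221l-10 0 0 26-4 12-5 4-9 3-49 48-14 2-8 6-16 20 5 21 5 6 19 0 11-13 14 0 11 16 16 13 18 1 13 4 7-9 2-14 7-5 17-2 12 6 10-1 0-116-19-8-14-3-5-5-2-10z"/><path data-sink="489 444" data-exterior="1" d="M377 356l-14 0-13 14 13 22 7 23 9 12 4 9-1 5 13 1 7 9 6 14 18-1 3 10 60 0 1-108-10 0-12-6-17 2-7 5-4 19-5 4-5 0-8-4-18-1-16-13z"/><path data-sink="214 473" data-exterior="1" d="M202 341l-14 2-14-2-5 3 6 9-2 6 2 15 10 11 10 4 9-5 5 0 8 5 0 6-7 14 1 35-10 29 40 1 1-4 15-12 13-17-4-8-1-12 13-21 1-9-3-9-10-14-4-10-28-9-21-2z"/><path data-sink="313 473" data-exterior="1" d="M293 346l-10 0-13 3-8 8 2 7 10 14 5 13-1 9-13 21 1 12 4 8 11 1 5 6 3 13 10 13 27 0 2-41 9-28 0-13-3-8-2-14-7-17-14 1z"/><path data-sink="271 27" data-exterior="1" d="M318 26l-78 0-7 20-11 19-8 21 4 2 9-1 6-5 4 5 26 0 19-9 9-1 12-7 29 4 2-11-7-11 1-17-9-5z"/><path data-sink="489 64" data-exterior="1" d="M489 50l-22 2-16 7-25 2-8 9 0 22-4 16-9 10-10 4-12 8 10 30 6-4 8-12 17-11 8-15 12-13 10-5 20-4 16-6z"/><path data-sink="489 106" data-exterior="1" d="M489 90l-4 0-11 6-16 2-14 7-12 13-8 15-20 14-5 9-7 5 0 9 4 12 7 10 27-7 6-10 0-6 5-9 25-31 24-3z"/><path data-sink="359 469" data-exterior="0" d="M349 369l-17 1 2 14 3 8 0 13-9 28-1 41 45 0 1-12 10-22-4-13-11-17-5-18-11-21z"/><path data-sink="397 27" data-exterior="1" d="M407 26l-38 1-10 23-6 5-12 4-7 5-2 9 8 5 5 13 23 11 22-5 9-5-2-41 9-13z"/><path data-sink="489 204" data-exterior="1" d="M485 173l-6 0-20 8-14-6-8 0-11 12-8 0-15 5 1 12 4 13 6 4 24 0 7 2 11 0 9-5 13-1 11 6 1-48z"/><path data-sink="419 27" data-exterior="1" d="M429 26l-22 1-1 11-9 13 2 41-9 5-24 4 3 18 14 11 12-8 10-4 11-14 2-34 9-11 2-14z"/><path data-sink="43 153" data-exterior="1" d="M47 129l-5 0 0 43 11 4 4 5 9 21 4 15-1 9 24 1 5-6-14-12-6-19 1-27-3-16 1-17-18 3z"/><path data-sink="489 146" data-exterior="1" d="M489 126l-23 3-25 31-5 9 0 6 9 0 14 6 20-8 10 1z"/>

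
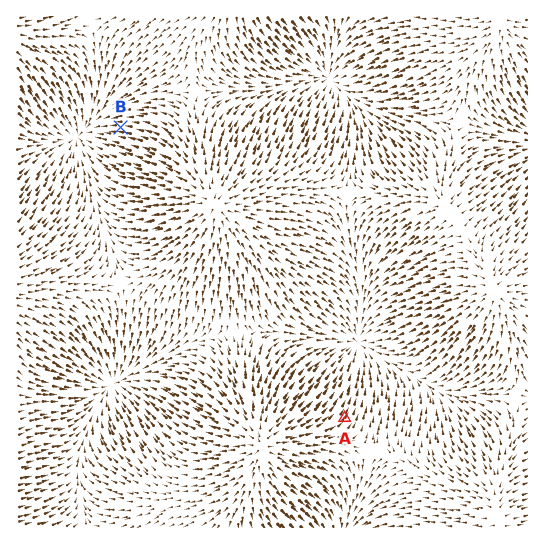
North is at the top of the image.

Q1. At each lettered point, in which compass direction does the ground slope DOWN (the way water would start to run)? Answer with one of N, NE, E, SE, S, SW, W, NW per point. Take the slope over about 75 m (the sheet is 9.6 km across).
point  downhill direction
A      NE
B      W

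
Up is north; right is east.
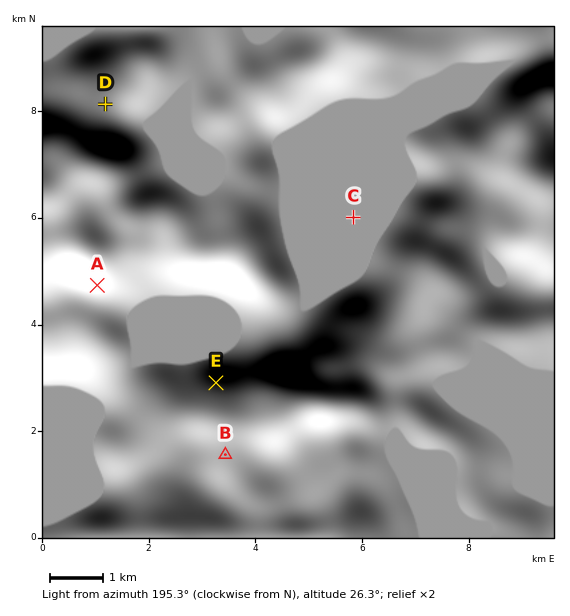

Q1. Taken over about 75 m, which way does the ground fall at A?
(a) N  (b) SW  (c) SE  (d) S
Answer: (d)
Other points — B W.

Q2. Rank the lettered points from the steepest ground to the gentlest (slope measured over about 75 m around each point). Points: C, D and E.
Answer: E D C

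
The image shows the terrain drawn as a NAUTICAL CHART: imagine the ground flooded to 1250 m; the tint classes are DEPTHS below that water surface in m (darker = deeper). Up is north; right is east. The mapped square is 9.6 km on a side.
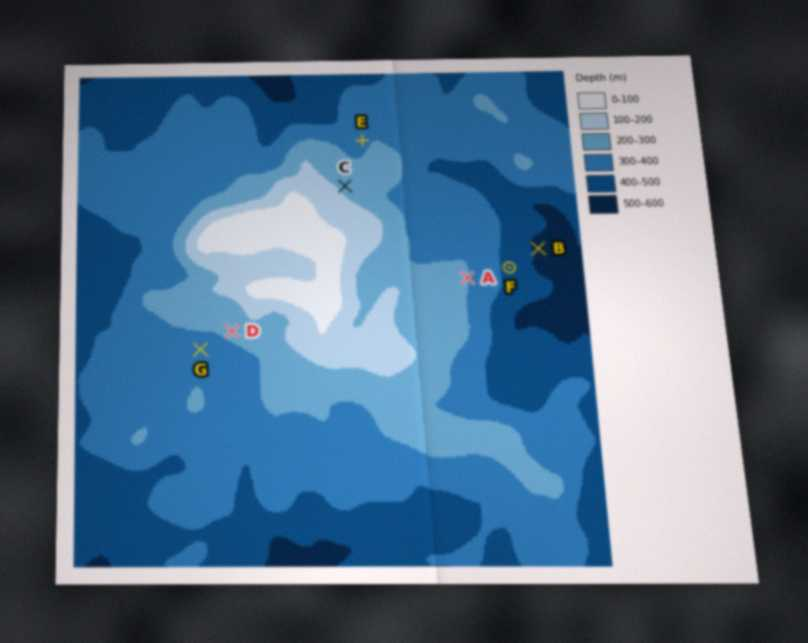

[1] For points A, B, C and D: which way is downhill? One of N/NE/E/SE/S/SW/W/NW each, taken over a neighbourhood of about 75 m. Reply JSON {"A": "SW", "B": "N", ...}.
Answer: {"A": "E", "B": "E", "C": "NE", "D": "SW"}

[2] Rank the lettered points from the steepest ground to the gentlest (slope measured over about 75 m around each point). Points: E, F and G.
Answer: F E G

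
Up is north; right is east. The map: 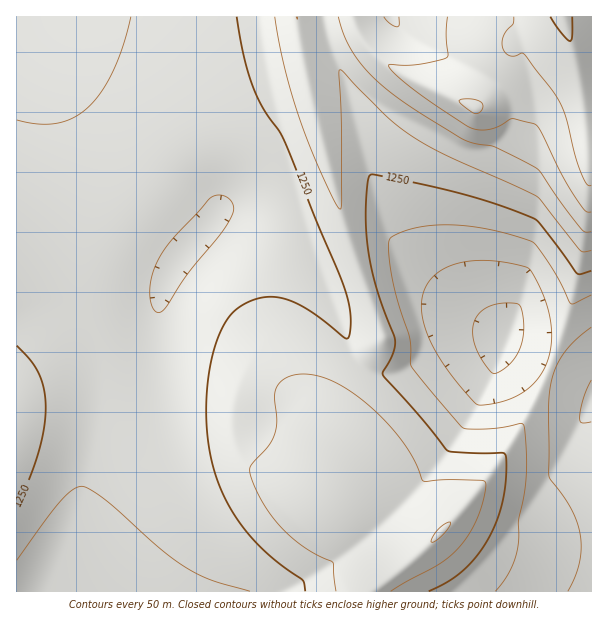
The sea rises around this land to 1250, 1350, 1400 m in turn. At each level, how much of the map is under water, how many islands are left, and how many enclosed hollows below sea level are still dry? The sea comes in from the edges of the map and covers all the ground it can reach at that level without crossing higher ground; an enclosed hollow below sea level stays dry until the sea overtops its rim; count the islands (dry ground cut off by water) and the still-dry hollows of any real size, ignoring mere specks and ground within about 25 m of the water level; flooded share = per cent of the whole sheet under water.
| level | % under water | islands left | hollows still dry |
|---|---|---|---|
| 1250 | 61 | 0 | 0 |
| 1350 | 91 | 0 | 0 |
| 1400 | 94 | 0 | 0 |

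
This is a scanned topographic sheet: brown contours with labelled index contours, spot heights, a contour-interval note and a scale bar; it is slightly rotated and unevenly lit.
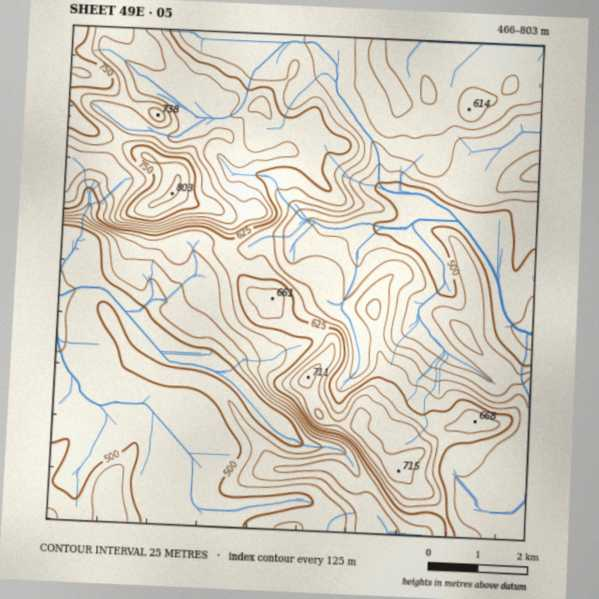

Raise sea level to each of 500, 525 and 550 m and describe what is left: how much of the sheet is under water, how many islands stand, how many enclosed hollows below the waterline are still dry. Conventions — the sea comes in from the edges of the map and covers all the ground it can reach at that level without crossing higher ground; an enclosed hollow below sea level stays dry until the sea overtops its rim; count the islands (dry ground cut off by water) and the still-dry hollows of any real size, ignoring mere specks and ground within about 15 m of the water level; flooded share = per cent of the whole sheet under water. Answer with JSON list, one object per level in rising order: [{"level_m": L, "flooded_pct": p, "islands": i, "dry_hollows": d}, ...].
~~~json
[{"level_m": 500, "flooded_pct": 19, "islands": 0, "dry_hollows": 0}, {"level_m": 525, "flooded_pct": 30, "islands": 0, "dry_hollows": 0}, {"level_m": 550, "flooded_pct": 41, "islands": 0, "dry_hollows": 0}]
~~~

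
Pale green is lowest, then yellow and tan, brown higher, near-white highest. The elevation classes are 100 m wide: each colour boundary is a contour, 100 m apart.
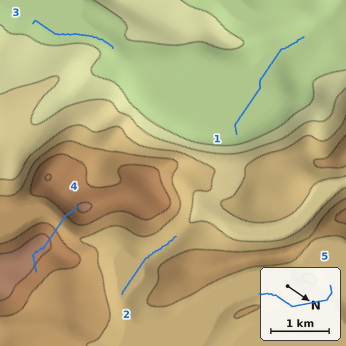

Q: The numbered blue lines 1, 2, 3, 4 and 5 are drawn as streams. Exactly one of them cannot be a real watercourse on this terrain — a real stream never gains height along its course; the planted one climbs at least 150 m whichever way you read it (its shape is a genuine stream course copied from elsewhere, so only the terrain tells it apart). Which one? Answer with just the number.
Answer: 4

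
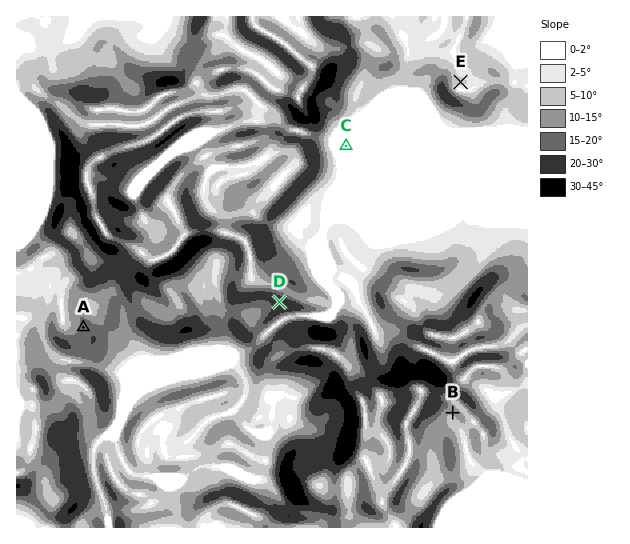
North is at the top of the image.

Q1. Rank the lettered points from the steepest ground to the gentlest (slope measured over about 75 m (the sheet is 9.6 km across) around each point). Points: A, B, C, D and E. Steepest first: D A B E C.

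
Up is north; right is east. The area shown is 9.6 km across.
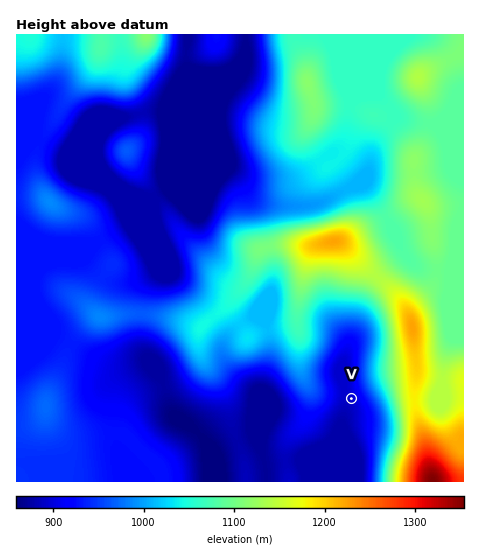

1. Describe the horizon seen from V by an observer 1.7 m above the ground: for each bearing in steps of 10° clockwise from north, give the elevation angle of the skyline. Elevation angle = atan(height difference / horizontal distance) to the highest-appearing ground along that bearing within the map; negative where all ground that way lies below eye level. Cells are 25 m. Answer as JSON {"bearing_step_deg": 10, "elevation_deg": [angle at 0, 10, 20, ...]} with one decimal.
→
{"bearing_step_deg": 10, "elevation_deg": [5.4, 5.3, 6.3, 8.1, 9.7, 11.1, 12.1, 12.8, 13.1, 13.0, 12.5, 12.0, 11.6, 11.5, 10.7, 8.2, 3.9, -0.1, -0.6, -0.6, -0.5, -0.5, -0.2, 0.3, 1.0, 1.9, 3.0, 4.0, 4.7, 4.8, 4.8, 5.3, 5.8, 4.9, 4.9, 5.5]}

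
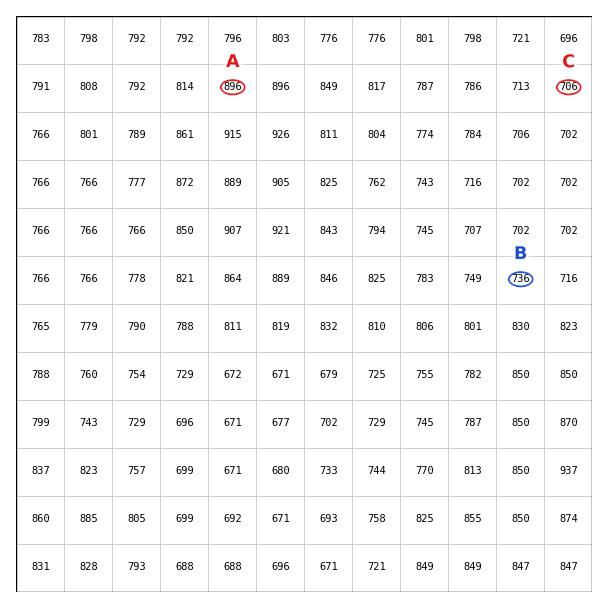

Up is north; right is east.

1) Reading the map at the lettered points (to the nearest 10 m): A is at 900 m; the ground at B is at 740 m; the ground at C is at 710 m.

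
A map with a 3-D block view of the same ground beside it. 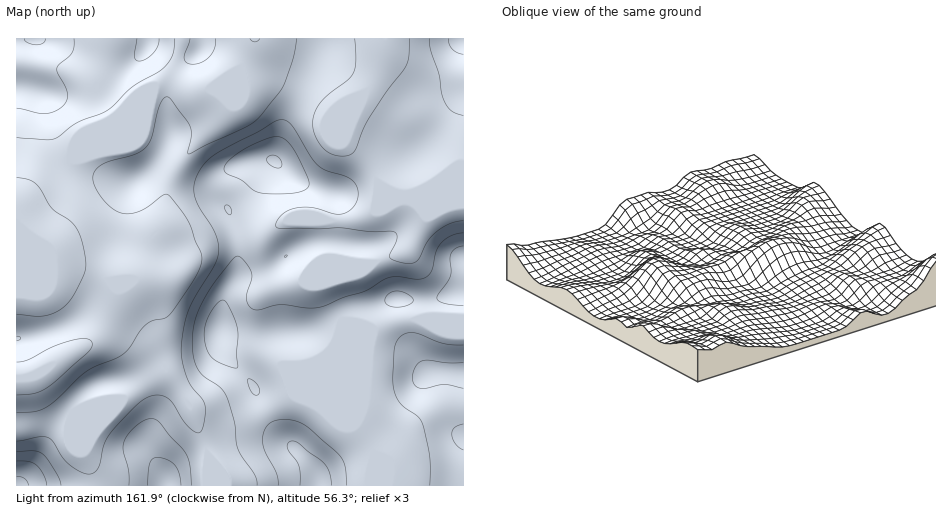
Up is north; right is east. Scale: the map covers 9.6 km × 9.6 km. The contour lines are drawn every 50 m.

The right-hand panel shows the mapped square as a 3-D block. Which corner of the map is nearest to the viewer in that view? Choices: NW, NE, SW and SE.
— NW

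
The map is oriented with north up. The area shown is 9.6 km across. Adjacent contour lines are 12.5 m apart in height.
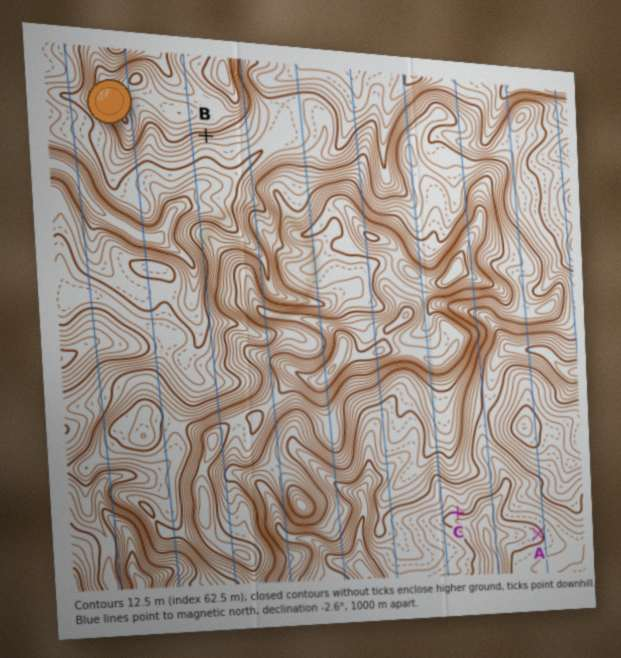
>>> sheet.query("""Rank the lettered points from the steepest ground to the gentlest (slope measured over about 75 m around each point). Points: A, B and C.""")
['B', 'C', 'A']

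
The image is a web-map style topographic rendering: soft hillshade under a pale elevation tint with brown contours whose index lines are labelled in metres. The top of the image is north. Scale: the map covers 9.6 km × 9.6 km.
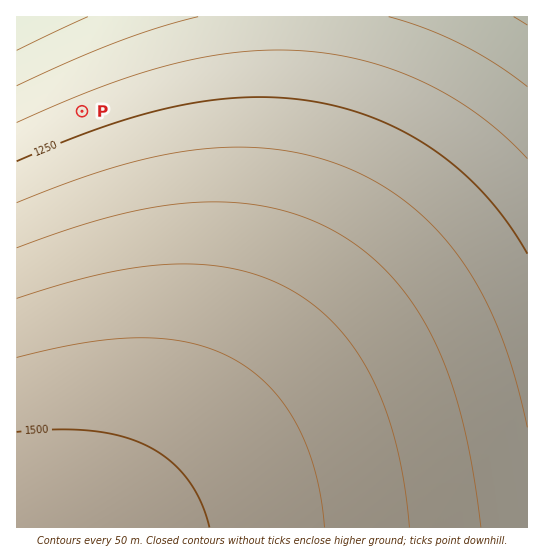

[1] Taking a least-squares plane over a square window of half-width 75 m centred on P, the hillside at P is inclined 4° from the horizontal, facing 339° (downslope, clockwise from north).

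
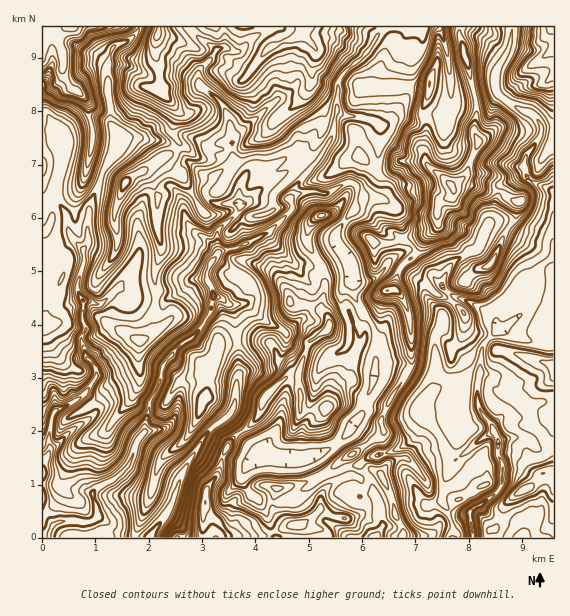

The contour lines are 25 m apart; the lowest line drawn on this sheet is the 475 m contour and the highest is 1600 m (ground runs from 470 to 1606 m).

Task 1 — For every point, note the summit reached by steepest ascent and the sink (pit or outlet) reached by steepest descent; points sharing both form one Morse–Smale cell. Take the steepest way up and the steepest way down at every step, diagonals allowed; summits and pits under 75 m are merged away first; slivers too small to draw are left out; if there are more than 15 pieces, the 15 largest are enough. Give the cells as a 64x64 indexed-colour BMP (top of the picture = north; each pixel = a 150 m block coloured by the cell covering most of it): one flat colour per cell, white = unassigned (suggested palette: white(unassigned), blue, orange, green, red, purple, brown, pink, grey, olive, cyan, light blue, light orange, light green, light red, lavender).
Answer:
<image width="64" height="64" href="data:image/bmp;base64,Qk12CAAAAAAAAHYAAAAoAAAAQAAAAEAAAAABAAQAAAAAAAAIAAATCwAAEwsAABAAAAAAAAAA////ALR3HwAOf/8ALKAsACgn1gC9Z5QAS1aMAMJ34wB/f38AIr28AM++FwDox64AeLv/AIrfmACWmP8A1bDFABERERERERFmZmZmZmZmZmZmYAAAAAAERERERN3d3d3dEREREREREWZmZmZmZmZmZmAAAAAAAARERERE3d3d3d0RERERERERFmZmZmZmZmZmZgAAAAAARERERETd3d3d3RERERERERERZmZmZmZmZmZmYAAAAABERERERN3d3d3dERERERERERFmZmZmZmZmZmZgAAAAAERERERETd3d3d0RERERERERERZmZmZmZmZmZmAAAAAERERERERETd3d3RERERERERERFmZmZmZmZmZmZgAAAARERERERERN3d3dEREREREREREWZmZmZmZmZmZmAAAABERERERERETd3d0RERERERERERFmZmZmZmZmZmBAAERERERERERERN3d3REREREREREREWZmZmZmZmZmAARERERERERERERN3d3dERERERERERERFmZmZmMzMzMwAARERERERERERE3d3d0RERERERERERERZmZmMzMzMzMAAERERERERERETd3dzBERERERERERERFmZmMzMzMzMzMAAERERERERERMzMzMERERERERERERERZmYzMzMzMzMwAABERERERERMzMzMwREREREREREREREWYzMzMzMzMzMABEREREREREzMzMzBEREREREREREREREzMzMzMzMzMzAAREREREREzMzMzMERERERERERERERERMzMzMzMzMzMABERERERETMzMzMwREREREREREREREREzMzMzMzMzMwAARERERETMzMzMzBERERERERERERERETMzMzMzMzMzMABERERERMzMzMzMERERERERERERERERMzMzMzMzMzMwAARERERETMzMzMwRERERERERERERERETMzMzMzMzMzAAAEAERERMzMzMzBERERERERERERERERMzMzMzMzMzMwAAAAREREzMzMzMEREREREREREREREREzMzMzMzMzMzAAAABERETMzMzMwRERERERERERERERETMzMzMzMzMzMAAAAERERMzMzMzBERERERERERERERETMzMzMzMzMzMwAAAARERETMzMwAERERERERERERERERMzMzMzMzMzMzAAAABERERMzAAAAREREREREREREREREzMzMzMzMzMzAAAAAARERERAAAABERERERERERERERETMzMzMzMzMiMAAAAABEREREQAAAERERERERERERERERMzMzMzMzMyIAAAAAAERETuREAAARERGqERERERERERMzMzMzMzMyIAAAAAAABE7u7kRAABERGqqhG7u7sRETMzMzMzMzMzMgAAAAAAAO7u7u5EQAEREaqqq7u7u7ERMzMzMzMzMzMyAAAAAAAO7u7u7kRAARERqqqru7u7u7szMzMzMzMzMzMiAAAAAJ7u7u7u5EABERGqqqq7u7u7uzMzMzMzMzMzMyIiAAAJme7u7u7u4AEREaqqqqu7u7u7MzMzMzMAADMzIiIAAAmZ7u7u7u7uARERqqqqq7u7u7uzMzMzMAAAAzIiIiIAmZmZ7u7u7u7hERGqqqqru7u7u///MzMAAAAAIiIiIiKZmZmZ7u7u7uERGIqqqqu7u7u/////MwAAAAAiIiIiIimZmZnu7u6ZkRGIiqqqq7u7u///////AAAAACIiIiIiIpmZme7umZmREYiKqqqru7u////////wAAAAAiIiIiIiKZmZmZmZmZERiIqqqqu7u7////////8AAAAAIiIiIiKZmZmZmZmZkRiIiqqqqru7v////////wAAAAAiIiIiIimZmZmZmZmRGIiKqqqqu7u7////X/VVAAAAACIiIiIiIpmZmZmZmZEYiIiqqqqru7u7//9VVVVSIiAAIiIiIiIimZmZmZmZkRiIiKqqqqqru7v//1VVVVIiIiIiIiIiIiIpmZmZmQABGIiIiqqqqqq7t3//VVVVVSIiIiIiIiIiIiKZmZmZAAEYiIiKqqqqqqt3d/9VVVVVUiIiIiIiIiIiIpmZmZAAARGIiIiqqqqqp3d3dVVVVVVVIiIiIiIiIiIiKZmZkAABEYiIiKqqqqp3d3d1VVVVVVUiIiIiIiIiIiIpmZmZAAEYiIiIqqqqd3d3d3VVVVVVVVIiIiIiIiIiIiKZmZmQARiIiIh3d3d3d3d3dVVVVVVVUiIiIiIiIiIiIimZmZABGIiIiHd3d3d3d3dVVVVVVVVSIiIiIiIiIiIiIpmZkAGIiIiHd3d3d3d3d1VVVVVVVVUiIiIiIiIiIiIimZmQCIiIiId3d3d3d3d3VVVVVVVVVSIiIiIiIiIiIiKZkAAIiIiIh3d3d3d3d3VVVVVVVVVVIiIiIiIiIiIiIpAAAAiIiIiHd3d3d3d3VVVVVVVVVVUiIiIiIiIiIiIiAAAACIiIiId3d3d3d3VVVVVVVVVVVSIiIiIiIiIiIiIAAAAIiIiIh3d3d3d3dVVVVVVVVVVVIiIiIiIiIiIiIgAAAAiIiIiHd3d3d3d1VVVVVVVVVVVSIiIiIiIiIiIiAAAACIiIiId3d3d3d3dVVVVVVVVVVVUiIiIiIiIiIiIAAAAIiIiIiHd3d3d3d1VVVVVVVVVVVVIiIiIiIiIiIiAAAAiIiIiId3d3d3d3VVVVVVVVVVVVVSIiIiIiIiIiIAAACIiIiIiId3d3d3VVVVVVVVVVVVVVUiIiIiIiIiIiAAAIiIiIiIiHd3d3VVVVVVVVVVVVVVVSIiIiIiIiIiIAAA"/>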